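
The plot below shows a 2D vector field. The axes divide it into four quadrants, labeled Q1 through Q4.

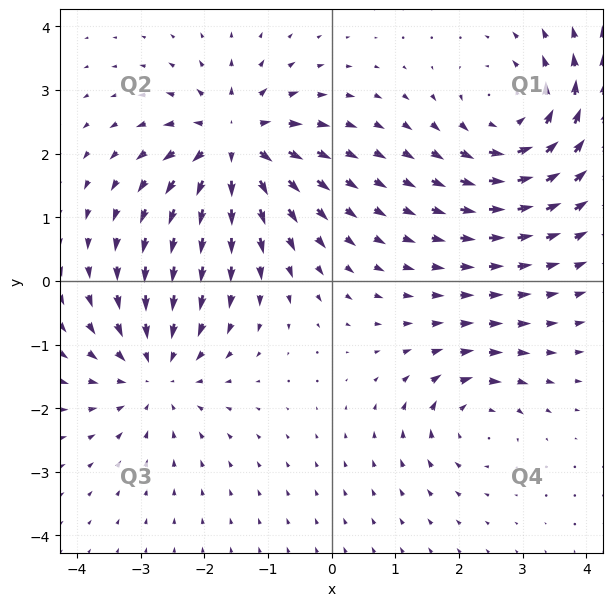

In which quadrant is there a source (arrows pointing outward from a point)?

The source sits at approximately (-1.5, 2.2), which lies in quadrant Q2. The divergence there is about +6, positive as expected for a source.

Q2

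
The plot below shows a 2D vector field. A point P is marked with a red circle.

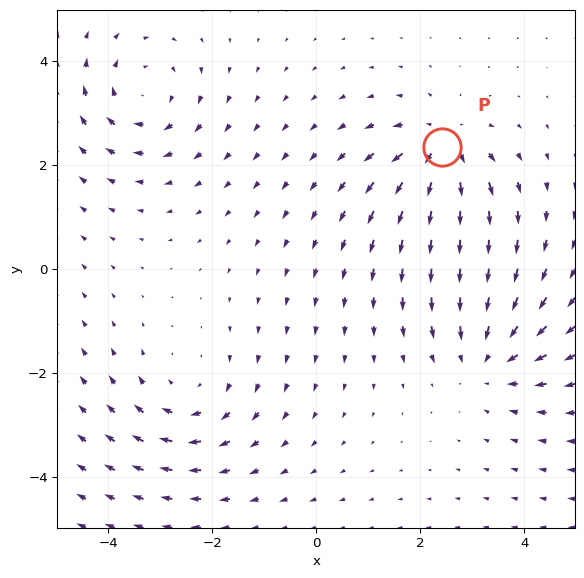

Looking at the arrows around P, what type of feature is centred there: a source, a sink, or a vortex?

source

At P (2.4, 2.3) the arrows spread outward. Divergence about +6, curl ≈0 — positive divergence with near-zero curl is a source.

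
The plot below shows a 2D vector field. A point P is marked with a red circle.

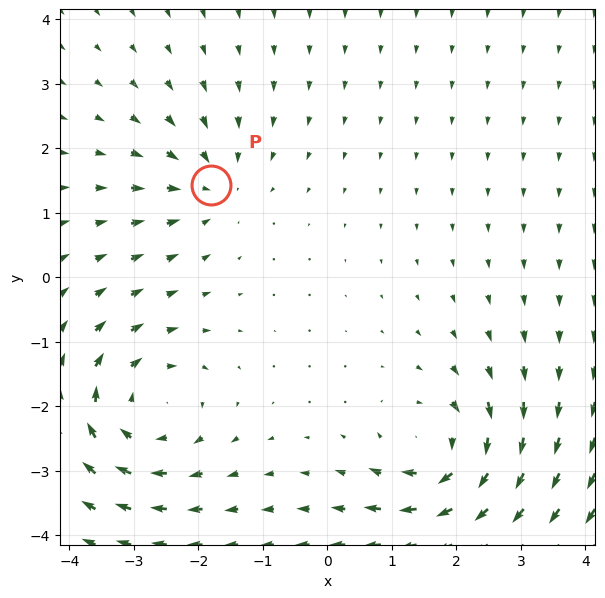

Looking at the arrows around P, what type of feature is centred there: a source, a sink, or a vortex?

At P (-1.8, 1.4) the arrows converge inward. Divergence about -3, curl ≈0 — negative divergence with near-zero curl is a sink.

sink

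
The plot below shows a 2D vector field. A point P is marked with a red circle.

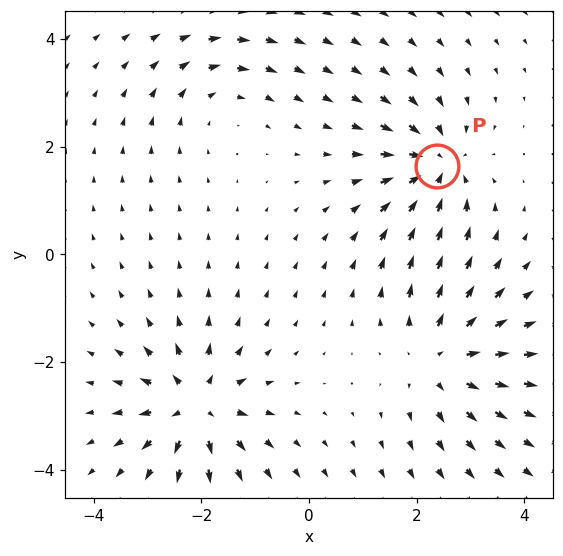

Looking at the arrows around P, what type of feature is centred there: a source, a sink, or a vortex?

At P (2.4, 1.6) the arrows converge inward. Divergence about -5, curl ≈0 — negative divergence with near-zero curl is a sink.

sink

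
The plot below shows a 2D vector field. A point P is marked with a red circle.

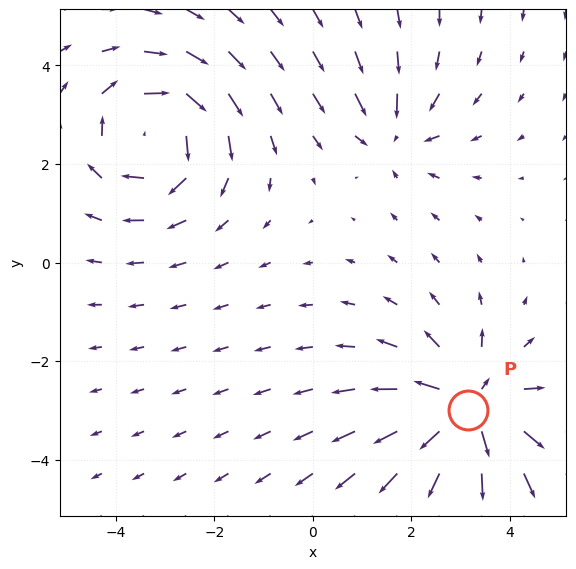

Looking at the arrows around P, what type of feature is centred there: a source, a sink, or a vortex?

At P (3.2, -3.0) the arrows spread outward. Divergence about +5, curl ≈0 — positive divergence with near-zero curl is a source.

source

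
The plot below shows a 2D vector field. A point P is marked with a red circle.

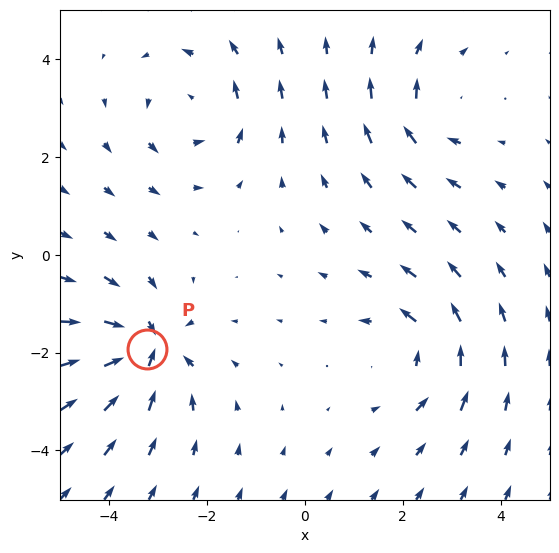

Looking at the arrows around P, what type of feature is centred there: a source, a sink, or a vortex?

At P (-3.2, -1.9) the arrows converge inward. Divergence about -6, curl ≈0 — negative divergence with near-zero curl is a sink.

sink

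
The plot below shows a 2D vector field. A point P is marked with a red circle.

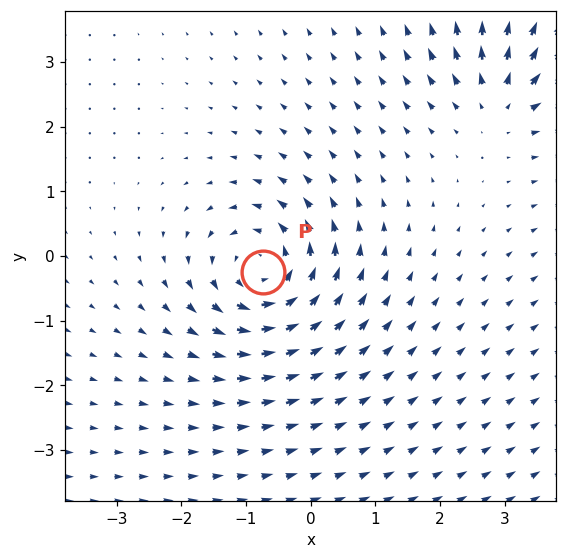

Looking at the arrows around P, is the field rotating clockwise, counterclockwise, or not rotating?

counterclockwise

Near P at (-0.7, -0.3) the arrows circulate counterclockwise. The curl (z-component) there is about +5; positive curl means counterclockwise rotation.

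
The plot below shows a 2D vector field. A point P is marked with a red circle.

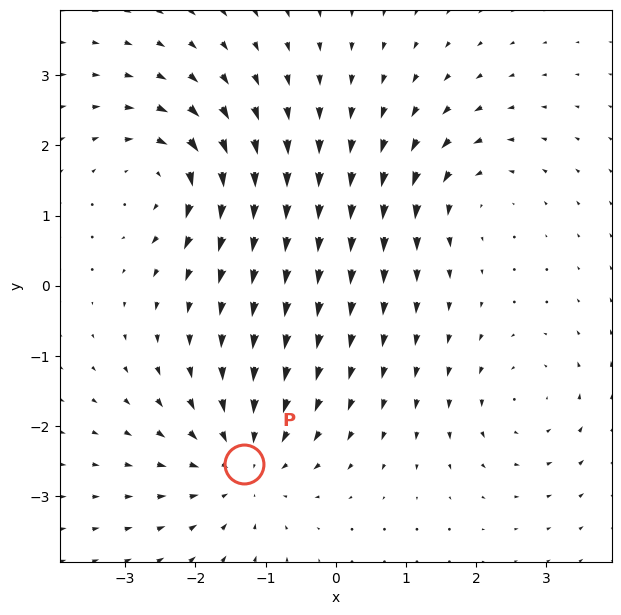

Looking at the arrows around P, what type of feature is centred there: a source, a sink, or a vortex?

sink

At P (-1.3, -2.5) the arrows converge inward. Divergence about -4, curl ≈0 — negative divergence with near-zero curl is a sink.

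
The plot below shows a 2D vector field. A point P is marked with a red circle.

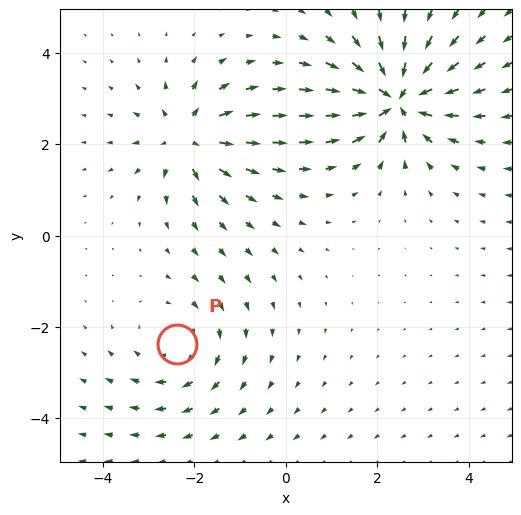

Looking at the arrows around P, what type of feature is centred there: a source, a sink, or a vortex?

vortex

At P (-2.4, -2.4) the arrows circulate clockwise. Divergence ≈0, curl about -3 — near-zero divergence with nonzero curl is a vortex.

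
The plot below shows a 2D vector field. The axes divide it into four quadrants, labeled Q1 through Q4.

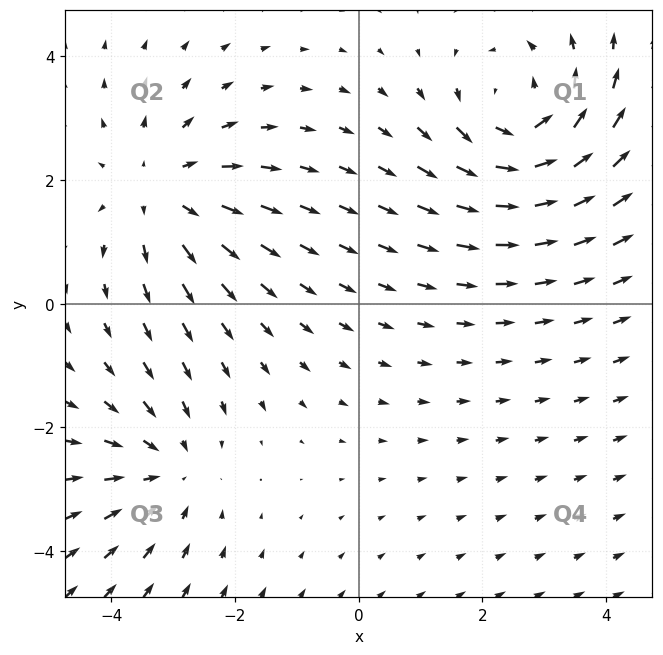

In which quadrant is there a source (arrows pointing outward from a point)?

Q2

The source sits at approximately (-3.2, 1.8), which lies in quadrant Q2. The divergence there is about +3, positive as expected for a source.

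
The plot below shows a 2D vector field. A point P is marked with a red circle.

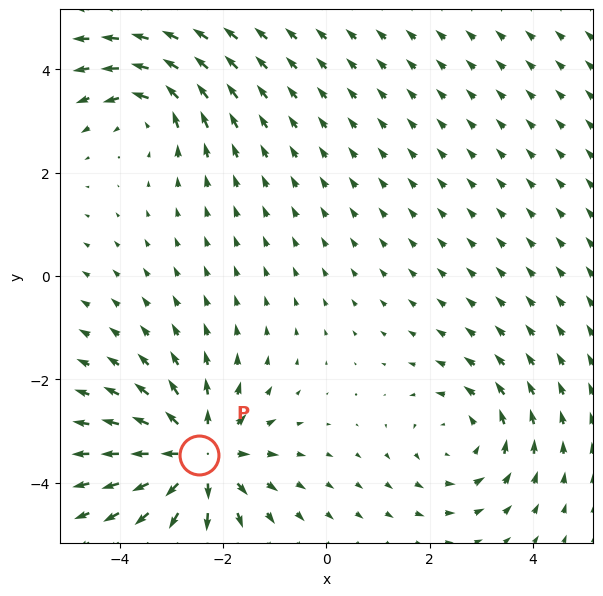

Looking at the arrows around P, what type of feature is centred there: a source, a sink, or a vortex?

At P (-2.5, -3.5) the arrows spread outward. Divergence about +5, curl ≈0 — positive divergence with near-zero curl is a source.

source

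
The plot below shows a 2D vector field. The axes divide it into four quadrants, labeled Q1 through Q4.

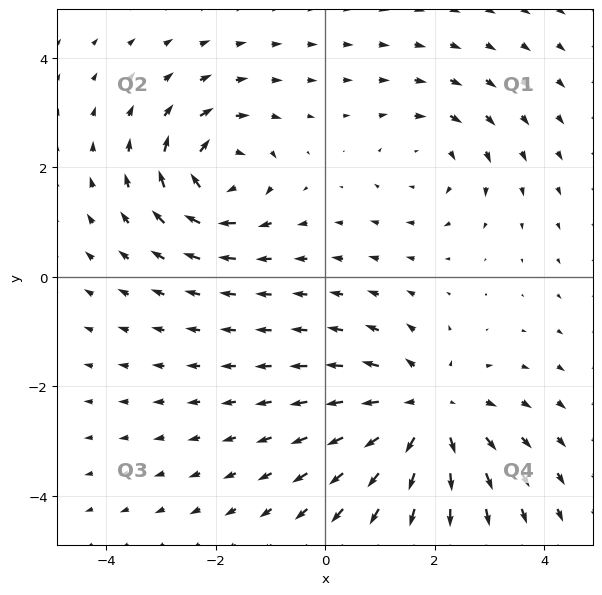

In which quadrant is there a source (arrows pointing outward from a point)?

Q4

The source sits at approximately (1.9, -2.5), which lies in quadrant Q4. The divergence there is about +4, positive as expected for a source.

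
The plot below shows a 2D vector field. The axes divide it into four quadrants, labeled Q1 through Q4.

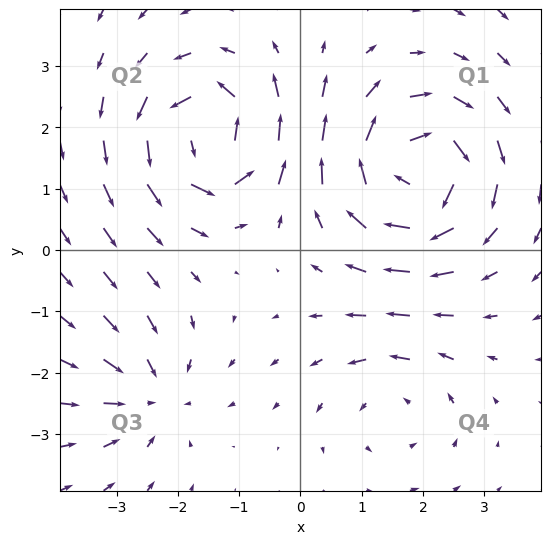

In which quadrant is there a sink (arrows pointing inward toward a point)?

Q3

The sink sits at approximately (-2.5, -2.4), which lies in quadrant Q3. The divergence there is about -3, negative as expected for a sink.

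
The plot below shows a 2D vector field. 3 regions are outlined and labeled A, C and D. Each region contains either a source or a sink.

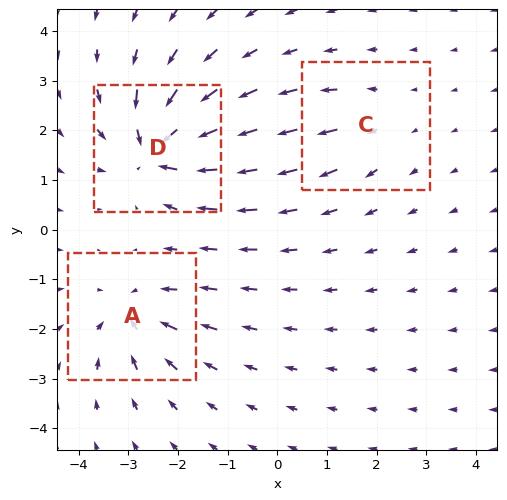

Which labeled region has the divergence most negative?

D

Divergence at each region's feature centre — A: about -4, C: about +2, D: about -6. Region D is most negative.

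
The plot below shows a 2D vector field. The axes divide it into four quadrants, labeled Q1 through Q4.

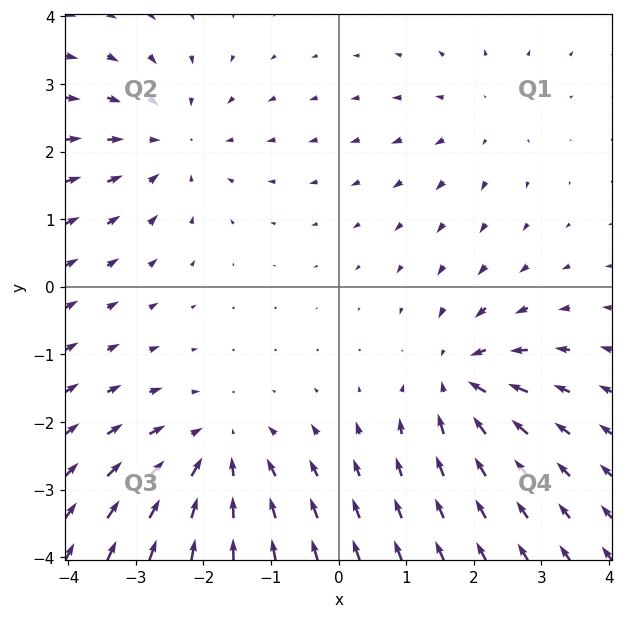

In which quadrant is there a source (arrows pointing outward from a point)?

Q1

The source sits at approximately (2.1, 2.5), which lies in quadrant Q1. The divergence there is about +2, positive as expected for a source.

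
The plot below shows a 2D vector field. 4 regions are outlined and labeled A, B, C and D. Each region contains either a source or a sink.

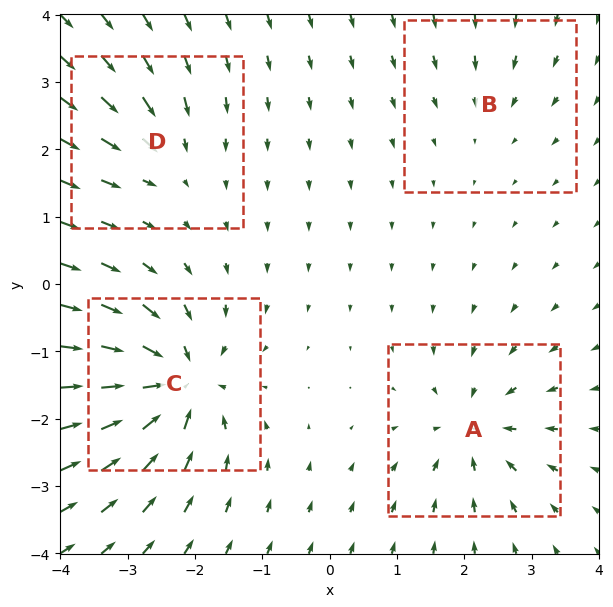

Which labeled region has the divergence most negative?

Divergence at each region's feature centre — A: about -6, B: about -3, C: about -9, D: about -4. Region C is most negative.

C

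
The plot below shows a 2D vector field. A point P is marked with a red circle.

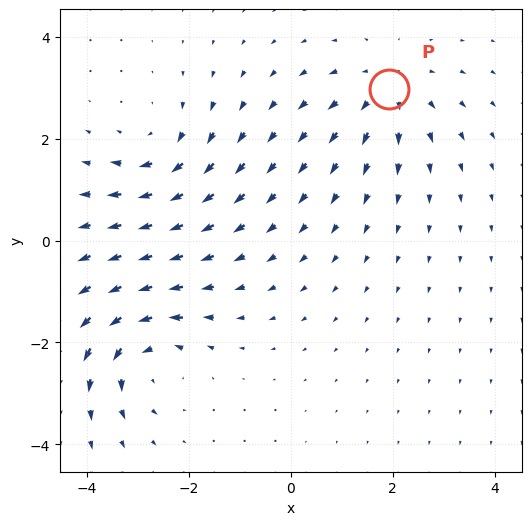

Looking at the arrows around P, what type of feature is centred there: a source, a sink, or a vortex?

source

At P (1.9, 3.0) the arrows spread outward. Divergence about +3, curl ≈0 — positive divergence with near-zero curl is a source.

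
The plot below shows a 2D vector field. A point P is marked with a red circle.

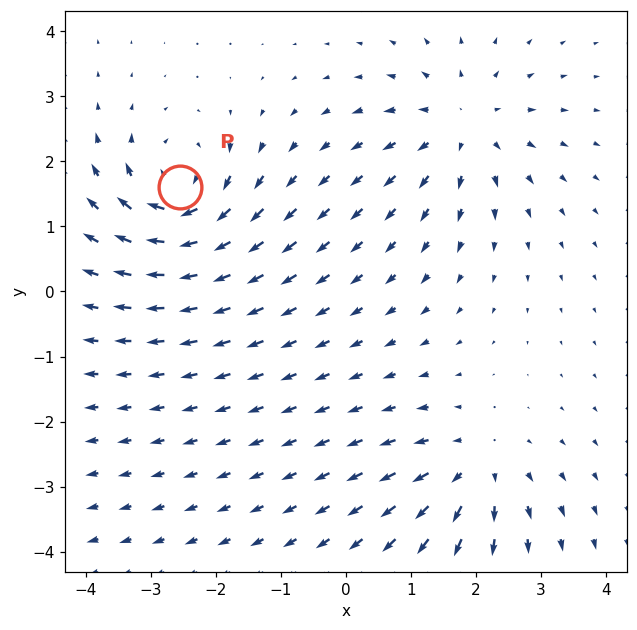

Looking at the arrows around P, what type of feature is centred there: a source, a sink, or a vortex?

vortex

At P (-2.5, 1.6) the arrows circulate clockwise. Divergence ≈0, curl about -7 — near-zero divergence with nonzero curl is a vortex.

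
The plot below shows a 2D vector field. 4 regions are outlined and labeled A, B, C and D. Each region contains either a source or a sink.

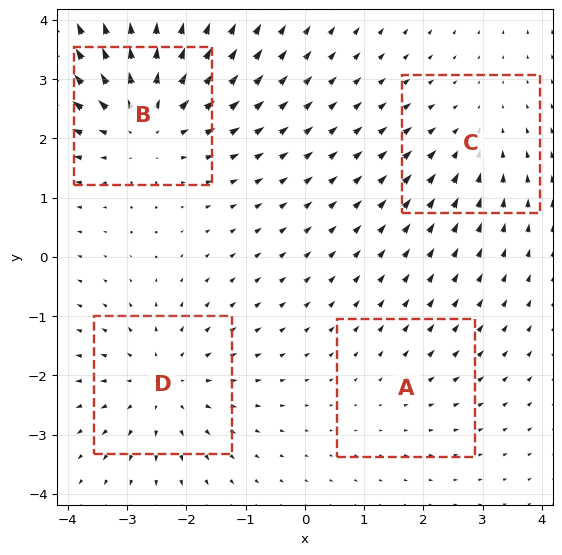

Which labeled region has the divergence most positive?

B

Divergence at each region's feature centre — A: about +2, B: about +6, C: about -3, D: about +4. Region B is most positive.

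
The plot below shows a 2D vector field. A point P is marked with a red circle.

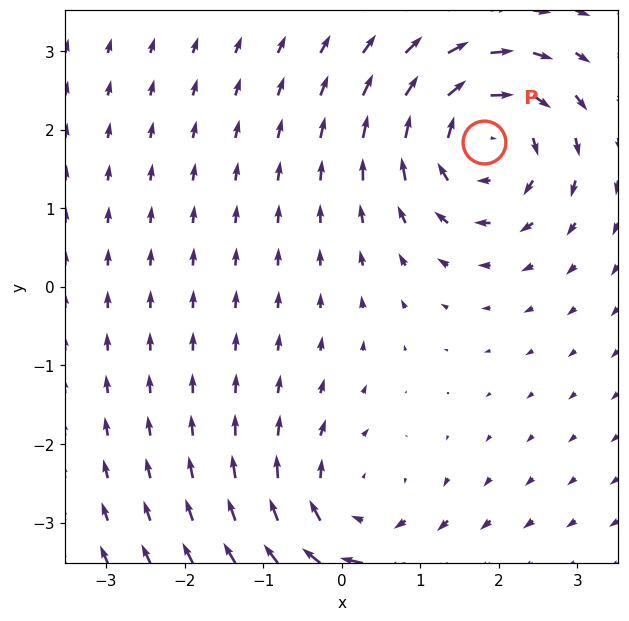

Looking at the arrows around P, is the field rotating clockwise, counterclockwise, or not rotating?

Near P at (1.8, 1.8) the arrows circulate clockwise. The curl (z-component) there is about -4; negative curl means clockwise rotation.

clockwise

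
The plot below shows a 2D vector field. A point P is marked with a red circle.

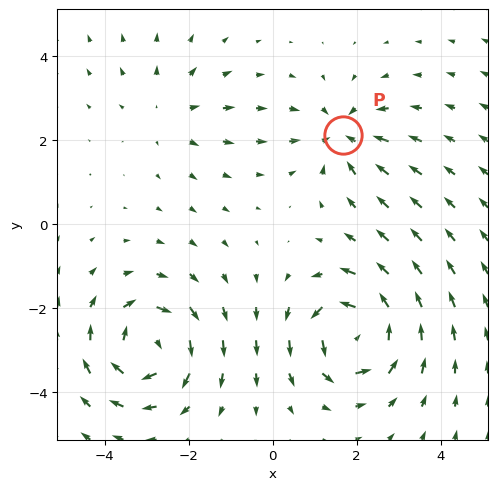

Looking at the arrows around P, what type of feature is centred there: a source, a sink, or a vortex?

At P (1.7, 2.1) the arrows converge inward. Divergence about -4, curl ≈0 — negative divergence with near-zero curl is a sink.

sink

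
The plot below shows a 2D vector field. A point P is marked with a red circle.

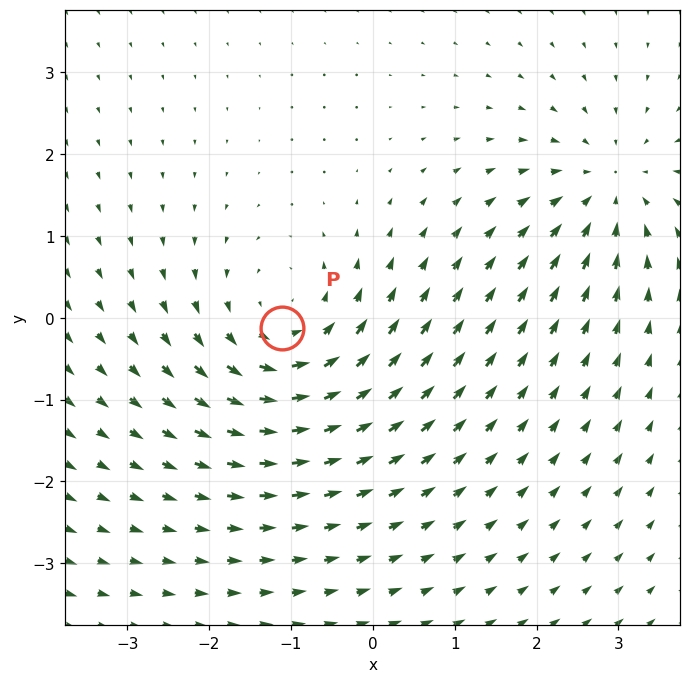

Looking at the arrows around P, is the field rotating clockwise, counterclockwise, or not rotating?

Near P at (-1.1, -0.1) the arrows circulate counterclockwise. The curl (z-component) there is about +4; positive curl means counterclockwise rotation.

counterclockwise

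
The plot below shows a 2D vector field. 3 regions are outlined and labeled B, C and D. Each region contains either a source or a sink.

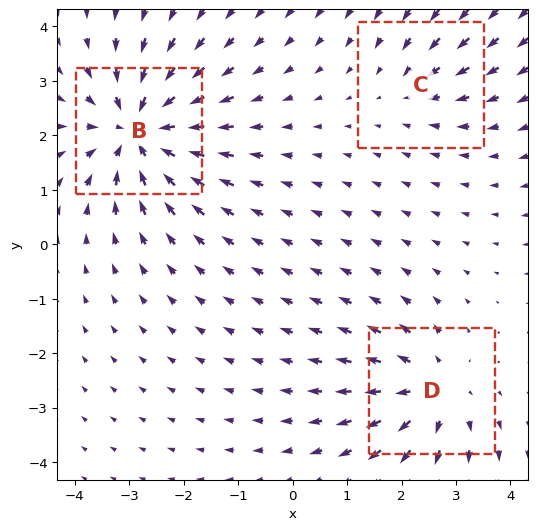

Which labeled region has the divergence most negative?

B

Divergence at each region's feature centre — B: about -5, C: about -2, D: about +4. Region B is most negative.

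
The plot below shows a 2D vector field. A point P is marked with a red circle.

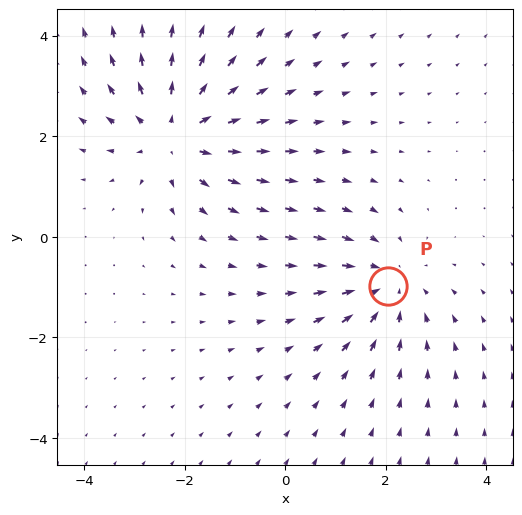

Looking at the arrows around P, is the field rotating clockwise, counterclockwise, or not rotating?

not rotating

Near P at (2.0, -1.0) the arrows show no circulation. The curl there is ≈0.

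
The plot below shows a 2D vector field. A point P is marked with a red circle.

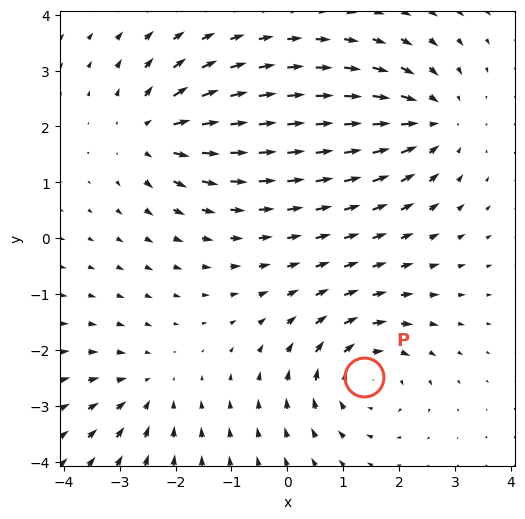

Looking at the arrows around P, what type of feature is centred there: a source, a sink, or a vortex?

At P (1.4, -2.5) the arrows circulate clockwise. Divergence ≈0, curl about -5 — near-zero divergence with nonzero curl is a vortex.

vortex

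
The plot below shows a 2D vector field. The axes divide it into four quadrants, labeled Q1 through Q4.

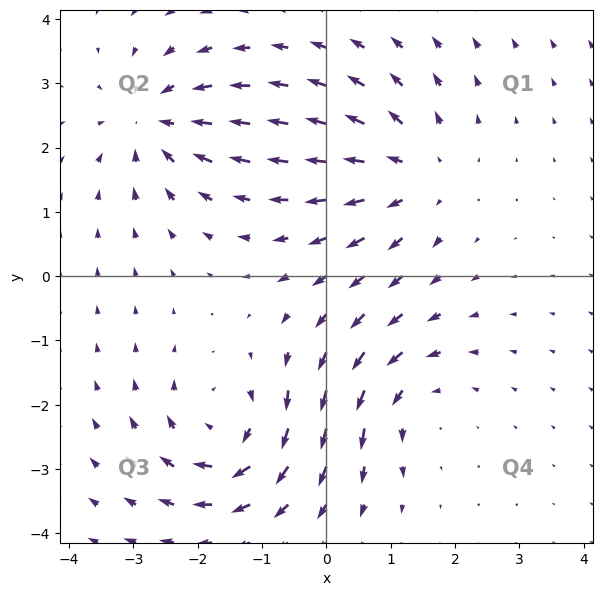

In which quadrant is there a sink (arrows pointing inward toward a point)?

Q2

The sink sits at approximately (-2.7, 2.4), which lies in quadrant Q2. The divergence there is about -5, negative as expected for a sink.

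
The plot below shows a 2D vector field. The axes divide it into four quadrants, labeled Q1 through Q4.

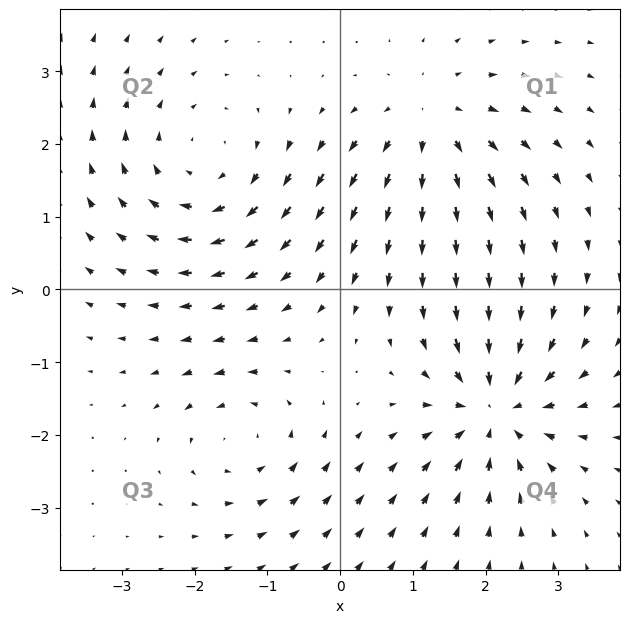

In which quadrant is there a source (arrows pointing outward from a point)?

Q1

The source sits at approximately (1.2, 2.3), which lies in quadrant Q1. The divergence there is about +4, positive as expected for a source.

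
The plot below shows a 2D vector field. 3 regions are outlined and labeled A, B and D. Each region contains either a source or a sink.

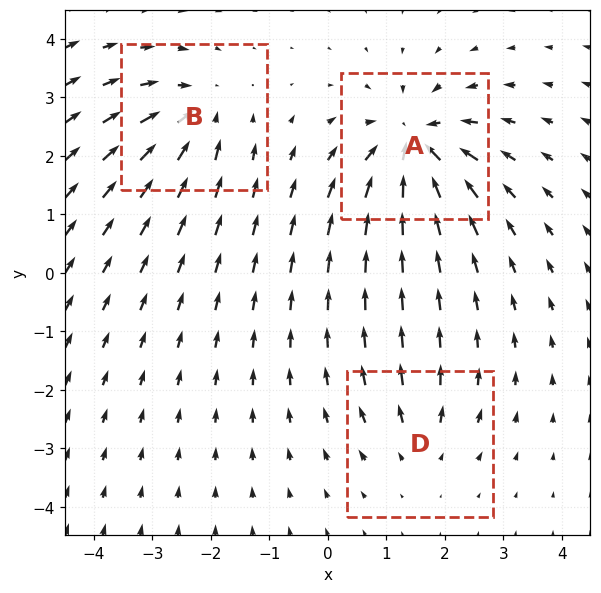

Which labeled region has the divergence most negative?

A

Divergence at each region's feature centre — A: about -6, B: about -4, D: about +2. Region A is most negative.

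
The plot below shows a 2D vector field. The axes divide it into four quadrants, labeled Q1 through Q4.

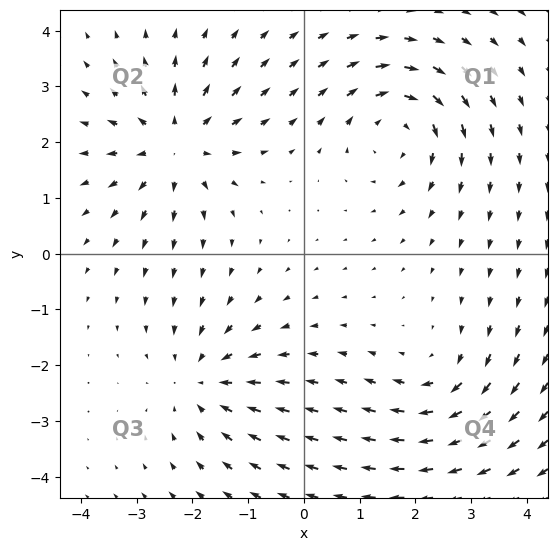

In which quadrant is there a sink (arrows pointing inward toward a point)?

The sink sits at approximately (-1.8, -2.3), which lies in quadrant Q3. The divergence there is about -4, negative as expected for a sink.

Q3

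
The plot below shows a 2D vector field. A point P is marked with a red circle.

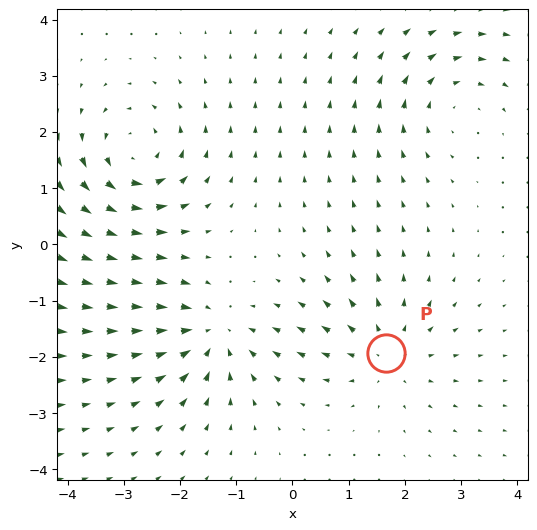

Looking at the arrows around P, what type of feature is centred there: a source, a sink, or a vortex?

source

At P (1.7, -1.9) the arrows spread outward. Divergence about +4, curl ≈0 — positive divergence with near-zero curl is a source.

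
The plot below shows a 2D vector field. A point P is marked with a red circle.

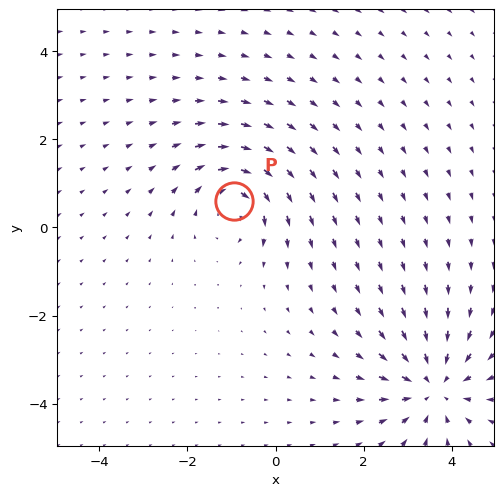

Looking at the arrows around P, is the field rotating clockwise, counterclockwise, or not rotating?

Near P at (-1.0, 0.6) the arrows circulate clockwise. The curl (z-component) there is about -5; negative curl means clockwise rotation.

clockwise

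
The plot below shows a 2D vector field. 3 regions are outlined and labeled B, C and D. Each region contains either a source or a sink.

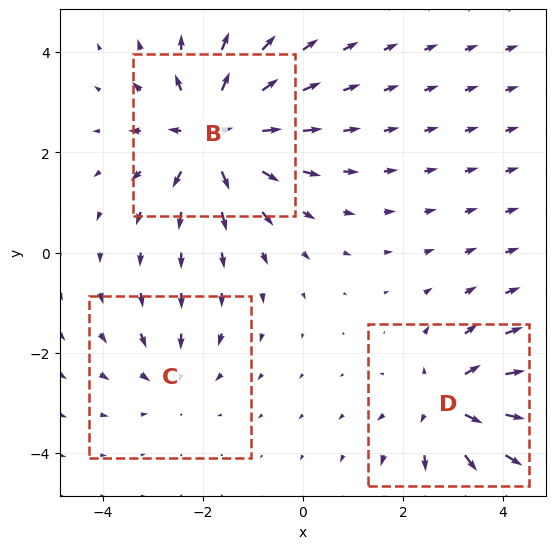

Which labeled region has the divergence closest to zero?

Divergence at each region's feature centre — B: about +5, C: about -2, D: about +4. Region C is closest to zero.

C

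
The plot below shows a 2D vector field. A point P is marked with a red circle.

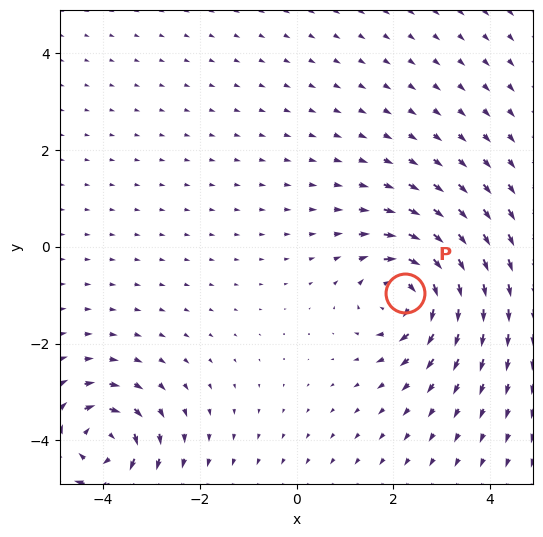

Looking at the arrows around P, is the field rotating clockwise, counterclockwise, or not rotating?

clockwise

Near P at (2.2, -0.9) the arrows circulate clockwise. The curl (z-component) there is about -7; negative curl means clockwise rotation.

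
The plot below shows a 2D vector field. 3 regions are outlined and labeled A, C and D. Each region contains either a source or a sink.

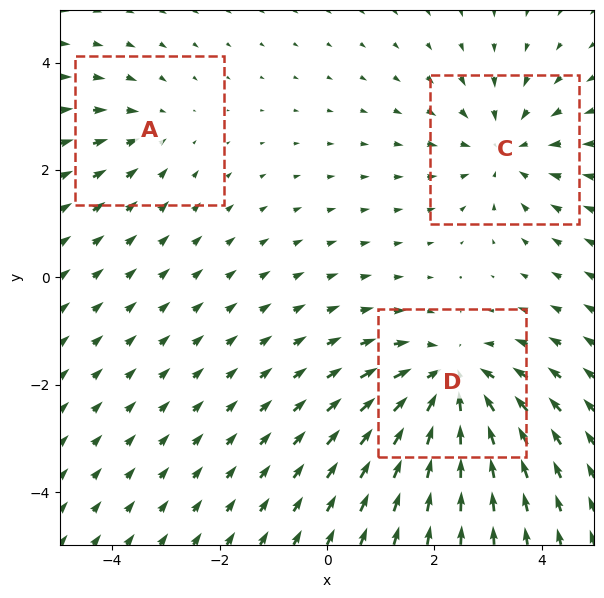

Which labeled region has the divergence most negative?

D

Divergence at each region's feature centre — A: about -2, C: about -3, D: about -4. Region D is most negative.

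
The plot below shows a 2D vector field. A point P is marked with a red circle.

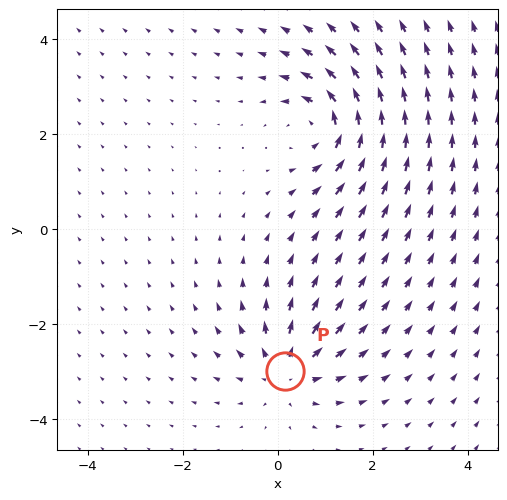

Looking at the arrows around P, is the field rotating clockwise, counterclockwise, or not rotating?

Near P at (0.2, -3.0) the arrows show no circulation. The curl there is ≈0.

not rotating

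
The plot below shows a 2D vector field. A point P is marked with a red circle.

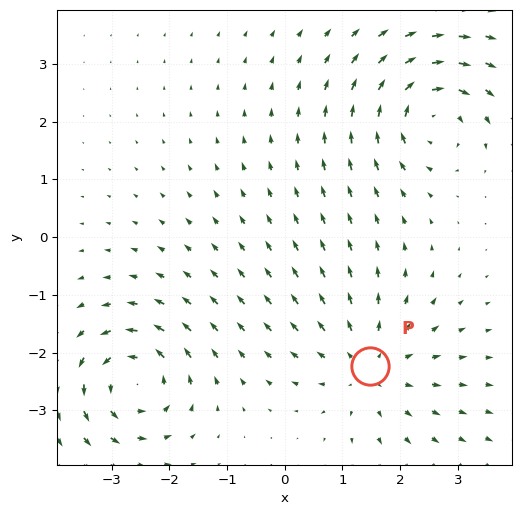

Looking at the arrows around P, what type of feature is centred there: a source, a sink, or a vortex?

source

At P (1.5, -2.2) the arrows spread outward. Divergence about +4, curl ≈0 — positive divergence with near-zero curl is a source.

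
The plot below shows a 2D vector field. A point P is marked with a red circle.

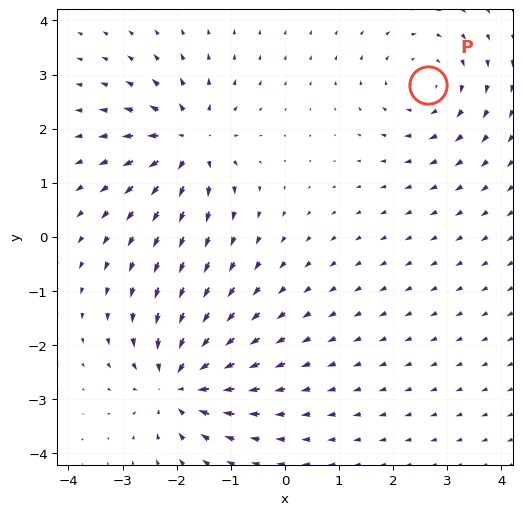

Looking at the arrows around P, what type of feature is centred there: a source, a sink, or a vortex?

At P (2.6, 2.8) the arrows circulate clockwise. Divergence ≈0, curl about -3 — near-zero divergence with nonzero curl is a vortex.

vortex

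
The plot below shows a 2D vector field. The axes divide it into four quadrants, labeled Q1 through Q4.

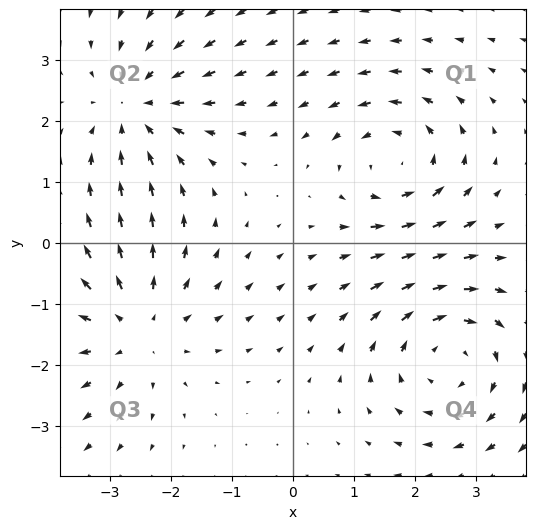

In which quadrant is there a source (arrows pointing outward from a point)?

Q3

The source sits at approximately (-2.6, -1.4), which lies in quadrant Q3. The divergence there is about +3, positive as expected for a source.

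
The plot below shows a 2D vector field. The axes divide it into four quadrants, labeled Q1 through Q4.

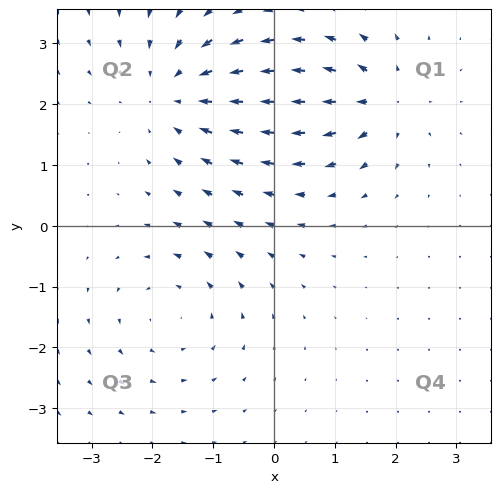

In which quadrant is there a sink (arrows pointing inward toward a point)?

Q2

The sink sits at approximately (-1.6, 2.2), which lies in quadrant Q2. The divergence there is about -3, negative as expected for a sink.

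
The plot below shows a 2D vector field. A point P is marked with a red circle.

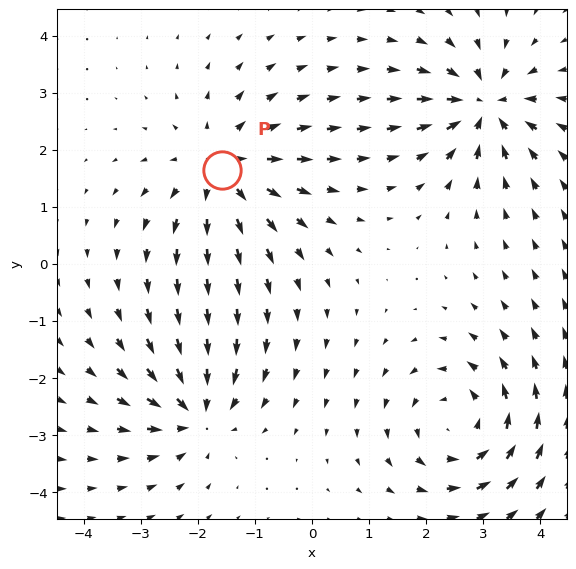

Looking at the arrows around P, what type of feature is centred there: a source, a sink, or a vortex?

source

At P (-1.6, 1.6) the arrows spread outward. Divergence about +5, curl ≈0 — positive divergence with near-zero curl is a source.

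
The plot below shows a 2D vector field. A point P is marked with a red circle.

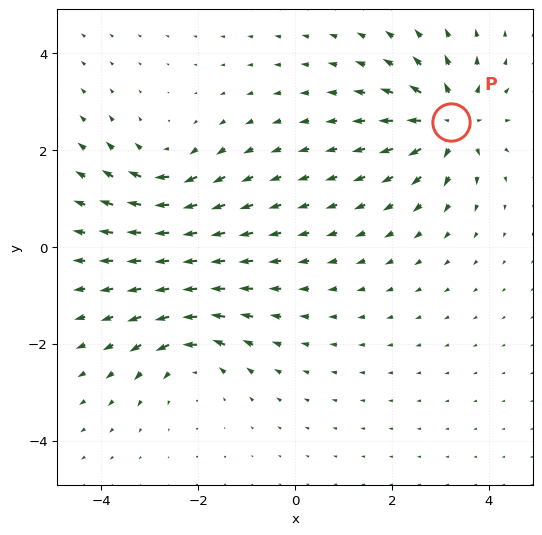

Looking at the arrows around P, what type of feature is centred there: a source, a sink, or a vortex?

source

At P (3.2, 2.6) the arrows spread outward. Divergence about +5, curl ≈0 — positive divergence with near-zero curl is a source.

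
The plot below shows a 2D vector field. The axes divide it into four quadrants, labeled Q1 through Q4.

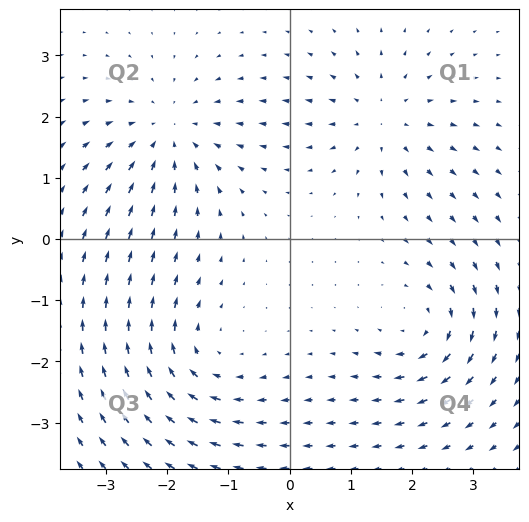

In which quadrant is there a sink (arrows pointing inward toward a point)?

The sink sits at approximately (-2.0, 1.7), which lies in quadrant Q2. The divergence there is about -4, negative as expected for a sink.

Q2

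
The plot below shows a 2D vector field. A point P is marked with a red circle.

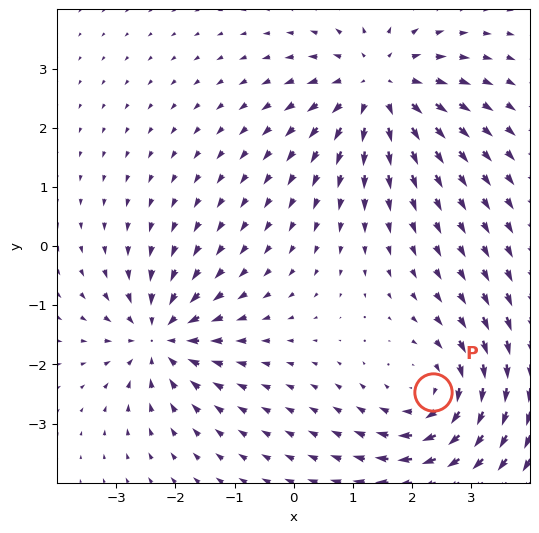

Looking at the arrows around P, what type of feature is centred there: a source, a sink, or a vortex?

At P (2.3, -2.5) the arrows circulate clockwise. Divergence ≈0, curl about -4 — near-zero divergence with nonzero curl is a vortex.

vortex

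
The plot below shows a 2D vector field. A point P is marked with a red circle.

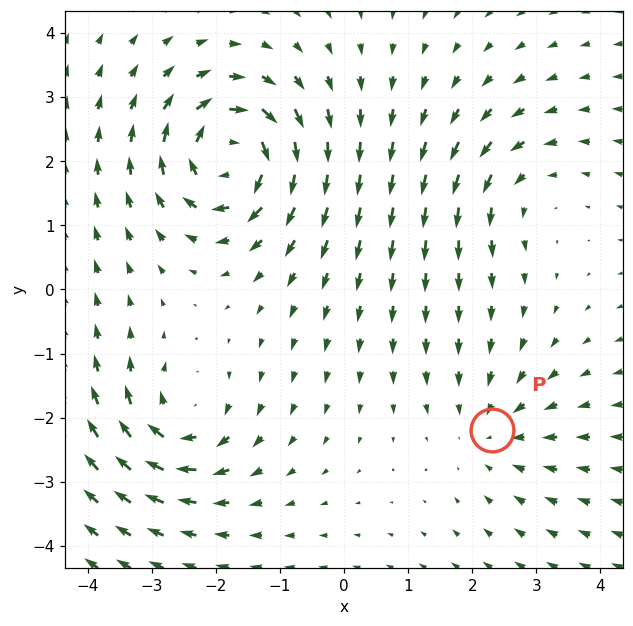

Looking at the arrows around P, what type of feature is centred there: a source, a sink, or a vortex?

sink

At P (2.3, -2.2) the arrows converge inward. Divergence about -2, curl ≈0 — negative divergence with near-zero curl is a sink.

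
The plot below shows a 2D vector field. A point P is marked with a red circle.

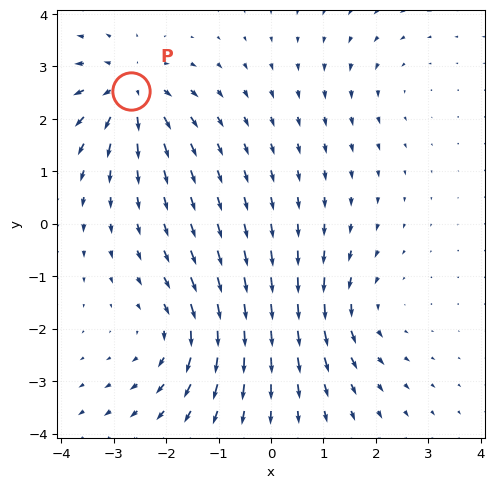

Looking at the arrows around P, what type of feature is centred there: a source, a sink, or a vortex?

At P (-2.7, 2.5) the arrows spread outward. Divergence about +7, curl ≈0 — positive divergence with near-zero curl is a source.

source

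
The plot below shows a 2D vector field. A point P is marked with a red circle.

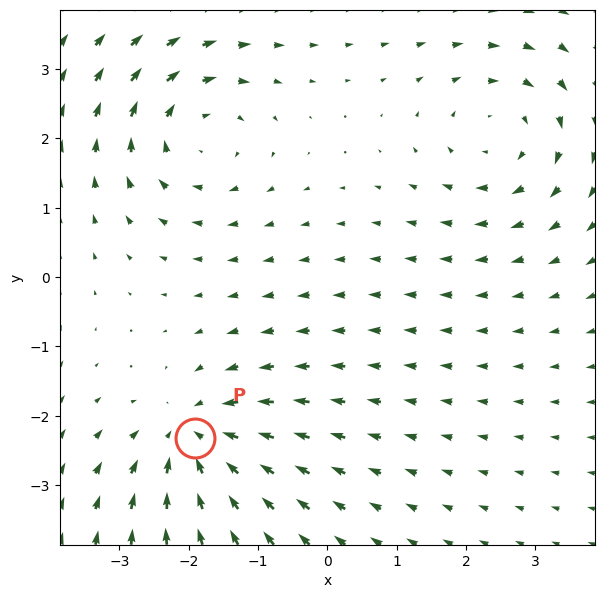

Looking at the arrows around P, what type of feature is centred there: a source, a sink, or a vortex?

sink

At P (-1.9, -2.3) the arrows converge inward. Divergence about -6, curl ≈0 — negative divergence with near-zero curl is a sink.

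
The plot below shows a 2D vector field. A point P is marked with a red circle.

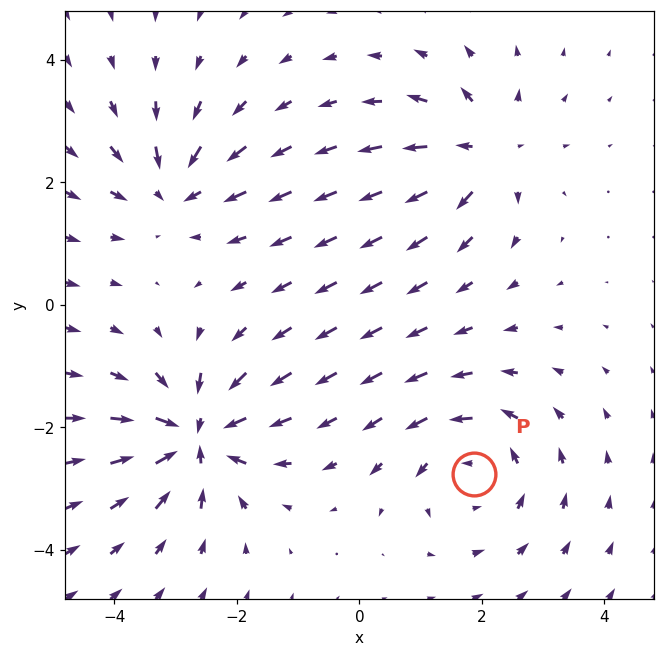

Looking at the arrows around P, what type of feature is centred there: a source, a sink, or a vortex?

At P (1.9, -2.8) the arrows circulate counterclockwise. Divergence ≈0, curl about +4 — near-zero divergence with nonzero curl is a vortex.

vortex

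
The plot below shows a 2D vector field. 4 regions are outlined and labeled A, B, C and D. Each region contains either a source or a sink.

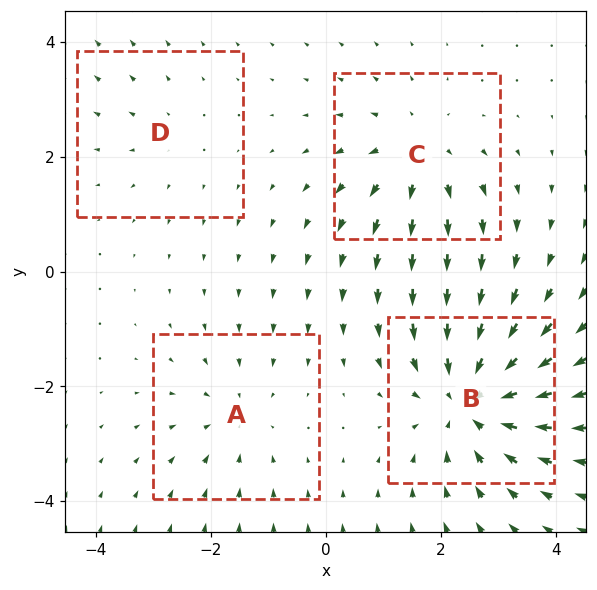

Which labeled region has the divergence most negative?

Divergence at each region's feature centre — A: about -3, B: about -7, C: about +4, D: about +2. Region B is most negative.

B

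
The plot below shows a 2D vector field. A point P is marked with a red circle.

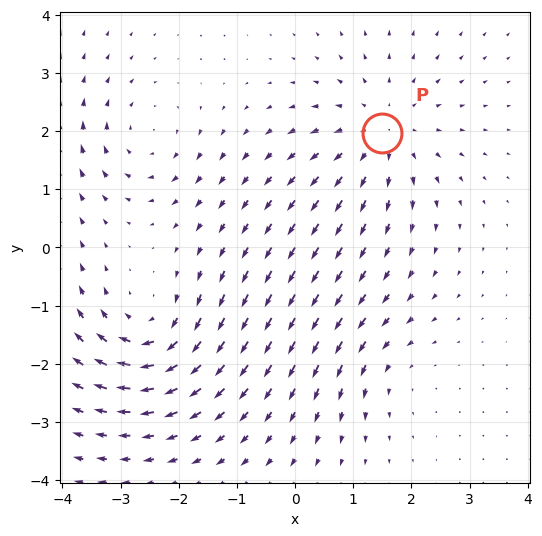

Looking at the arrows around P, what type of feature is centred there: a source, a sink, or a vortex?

At P (1.5, 2.0) the arrows spread outward. Divergence about +4, curl ≈0 — positive divergence with near-zero curl is a source.

source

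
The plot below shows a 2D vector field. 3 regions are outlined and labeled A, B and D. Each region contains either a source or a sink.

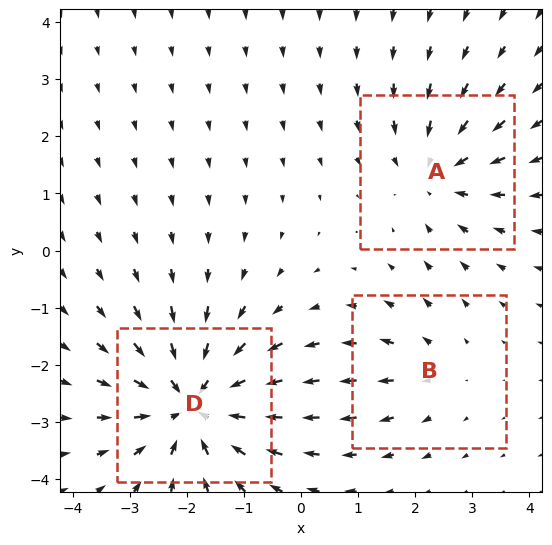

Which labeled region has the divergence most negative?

D

Divergence at each region's feature centre — A: about -3, B: about +2, D: about -5. Region D is most negative.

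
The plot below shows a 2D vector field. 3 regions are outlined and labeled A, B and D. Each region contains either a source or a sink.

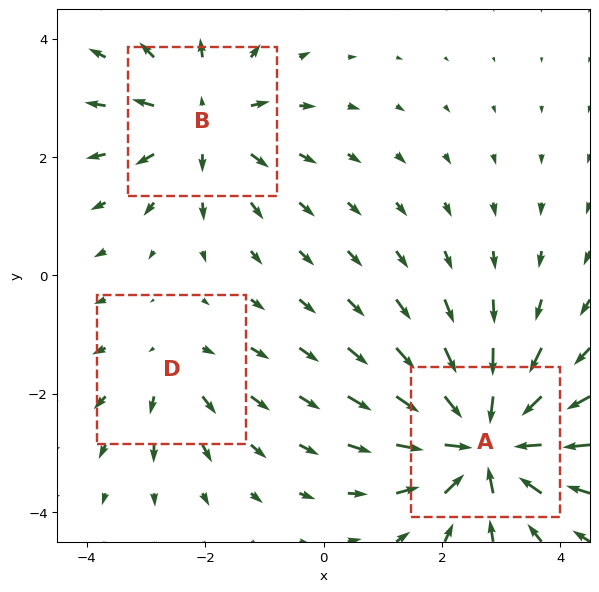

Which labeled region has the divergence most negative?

A

Divergence at each region's feature centre — A: about -5, B: about +3, D: about +2. Region A is most negative.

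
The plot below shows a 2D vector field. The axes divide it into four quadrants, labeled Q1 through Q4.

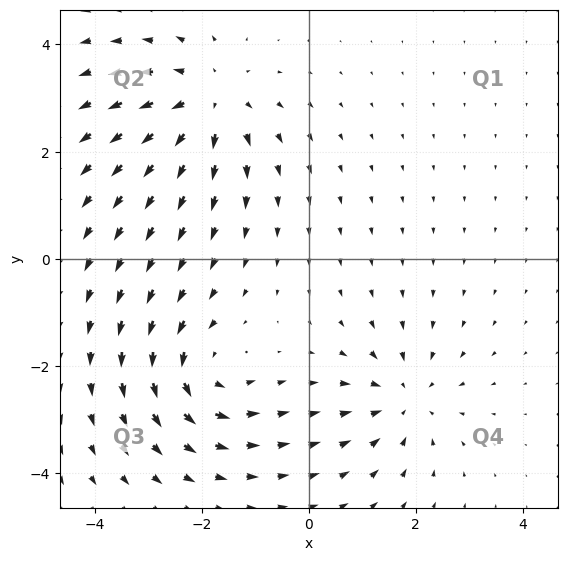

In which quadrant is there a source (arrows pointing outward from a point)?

The source sits at approximately (-1.9, 2.9), which lies in quadrant Q2. The divergence there is about +5, positive as expected for a source.

Q2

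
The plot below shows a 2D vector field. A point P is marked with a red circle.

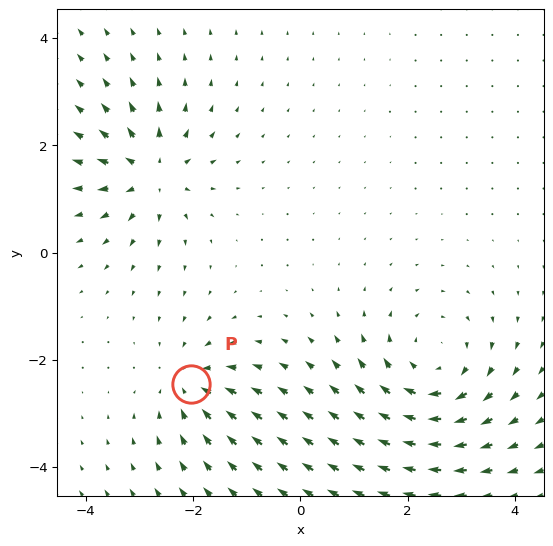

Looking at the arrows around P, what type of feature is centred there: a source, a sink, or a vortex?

At P (-2.0, -2.4) the arrows converge inward. Divergence about -3, curl ≈0 — negative divergence with near-zero curl is a sink.

sink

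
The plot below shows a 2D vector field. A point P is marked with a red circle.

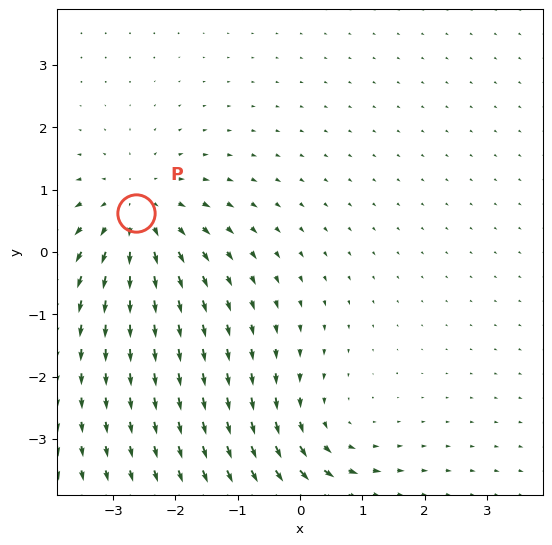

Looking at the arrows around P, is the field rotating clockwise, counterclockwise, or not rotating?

Near P at (-2.6, 0.6) the arrows show no circulation. The curl there is ≈0.

not rotating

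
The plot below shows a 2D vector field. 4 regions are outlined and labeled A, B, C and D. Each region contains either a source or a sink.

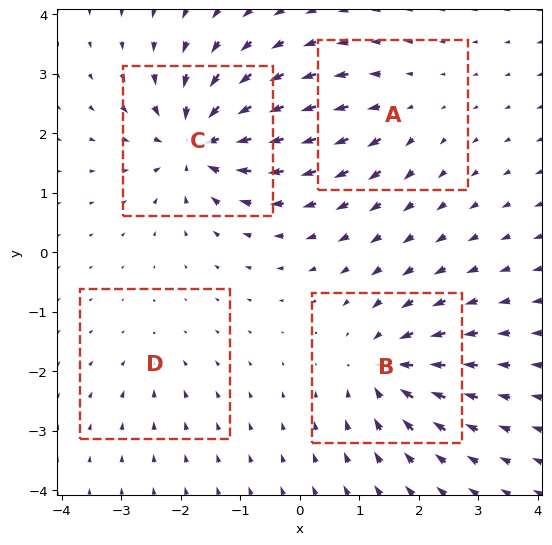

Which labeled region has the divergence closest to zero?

Divergence at each region's feature centre — A: about +4, B: about -7, C: about -9, D: about -3. Region D is closest to zero.

D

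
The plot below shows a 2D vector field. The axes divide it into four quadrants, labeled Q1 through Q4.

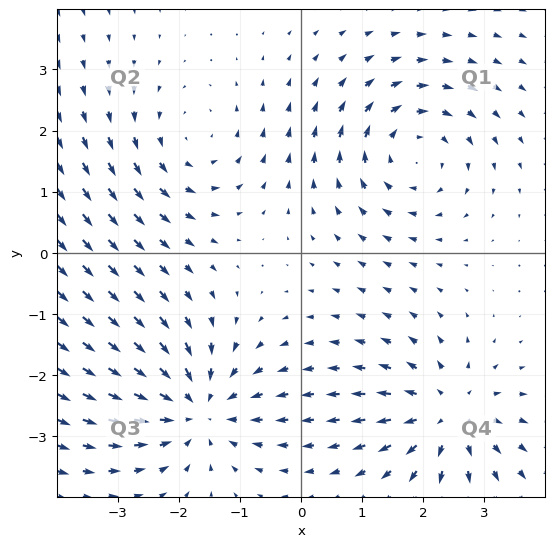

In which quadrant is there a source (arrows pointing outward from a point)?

The source sits at approximately (2.4, -2.6), which lies in quadrant Q4. The divergence there is about +4, positive as expected for a source.

Q4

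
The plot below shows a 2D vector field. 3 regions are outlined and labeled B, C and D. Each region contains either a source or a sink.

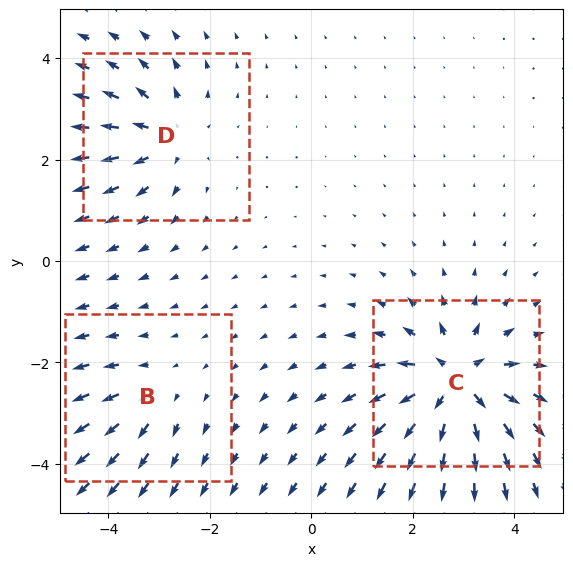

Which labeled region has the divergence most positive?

Divergence at each region's feature centre — B: about +2, C: about +7, D: about +4. Region C is most positive.

C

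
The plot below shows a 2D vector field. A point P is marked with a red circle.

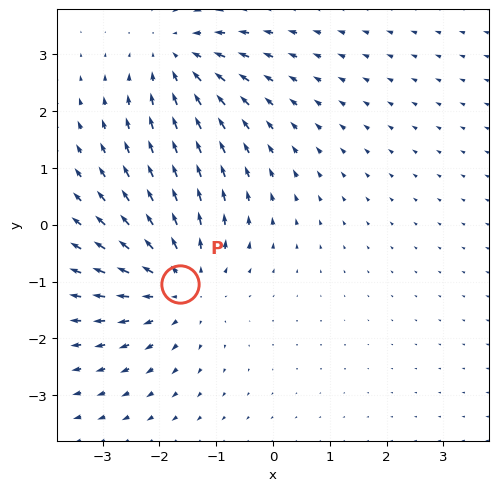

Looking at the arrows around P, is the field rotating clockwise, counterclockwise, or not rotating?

Near P at (-1.6, -1.0) the arrows show no circulation. The curl there is ≈0.

not rotating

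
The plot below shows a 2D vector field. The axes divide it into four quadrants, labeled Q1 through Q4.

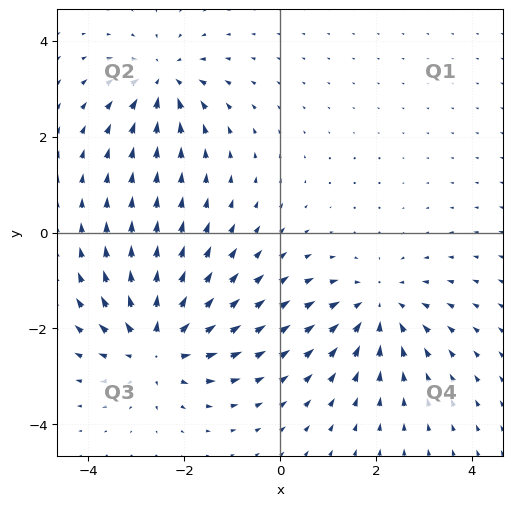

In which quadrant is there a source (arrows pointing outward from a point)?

The source sits at approximately (-2.6, -2.4), which lies in quadrant Q3. The divergence there is about +5, positive as expected for a source.

Q3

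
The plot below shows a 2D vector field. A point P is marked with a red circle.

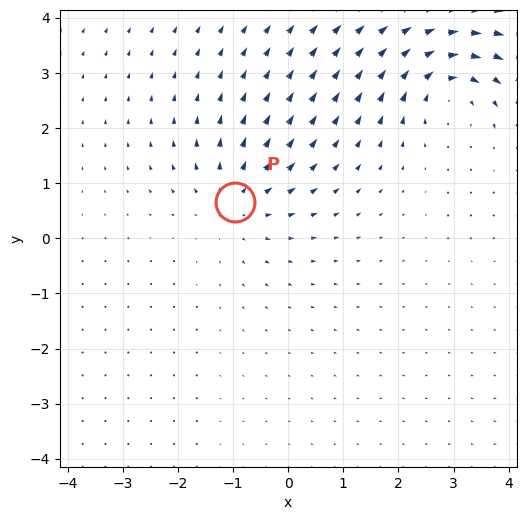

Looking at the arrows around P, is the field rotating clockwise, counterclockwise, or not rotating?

Near P at (-1.0, 0.7) the arrows show no circulation. The curl there is ≈0.

not rotating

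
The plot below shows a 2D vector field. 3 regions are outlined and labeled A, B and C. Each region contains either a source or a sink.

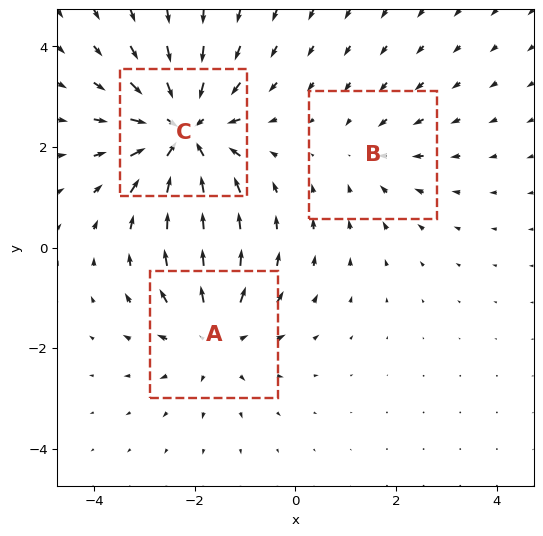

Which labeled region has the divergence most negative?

C

Divergence at each region's feature centre — A: about +3, B: about -2, C: about -4. Region C is most negative.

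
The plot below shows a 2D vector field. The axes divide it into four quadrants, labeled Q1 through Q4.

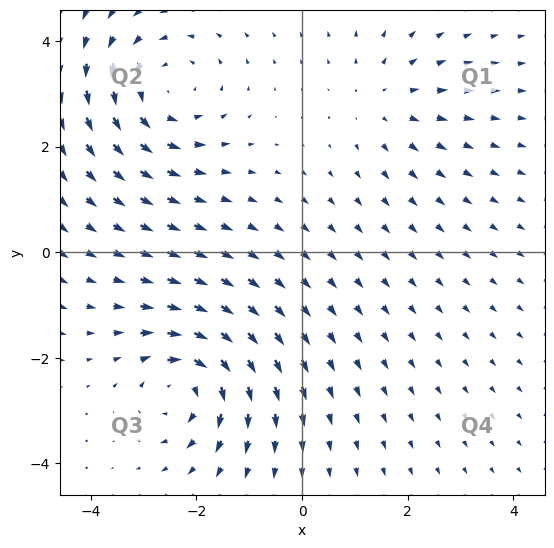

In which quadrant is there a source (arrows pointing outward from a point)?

Q1

The source sits at approximately (1.6, 2.9), which lies in quadrant Q1. The divergence there is about +2, positive as expected for a source.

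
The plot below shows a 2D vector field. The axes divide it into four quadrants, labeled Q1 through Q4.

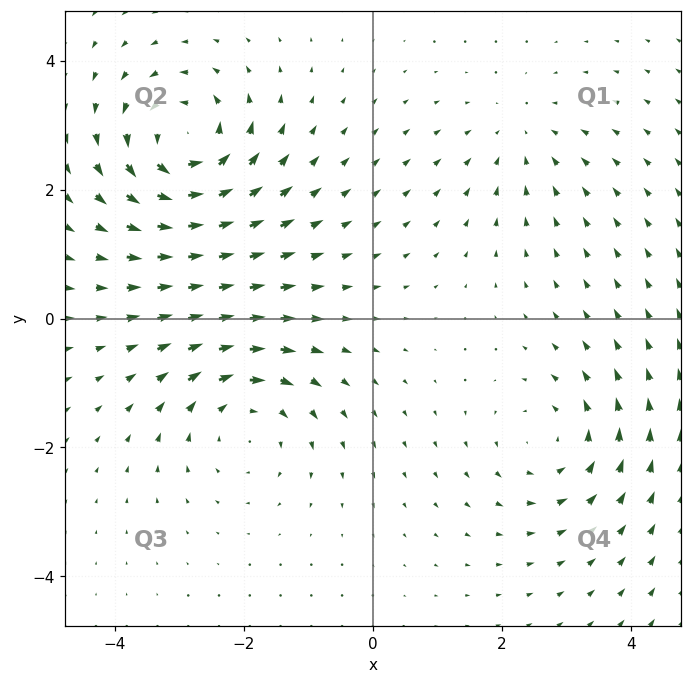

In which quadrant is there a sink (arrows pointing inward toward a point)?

The sink sits at approximately (2.3, 2.8), which lies in quadrant Q1. The divergence there is about -3, negative as expected for a sink.

Q1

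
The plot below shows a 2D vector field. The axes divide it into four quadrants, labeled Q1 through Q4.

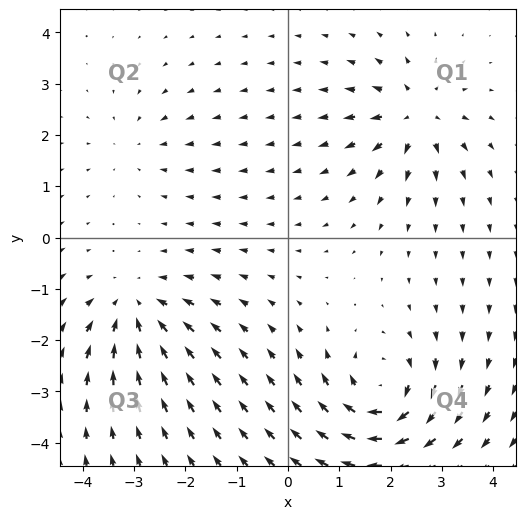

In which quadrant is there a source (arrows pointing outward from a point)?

Q1

The source sits at approximately (2.5, 2.4), which lies in quadrant Q1. The divergence there is about +5, positive as expected for a source.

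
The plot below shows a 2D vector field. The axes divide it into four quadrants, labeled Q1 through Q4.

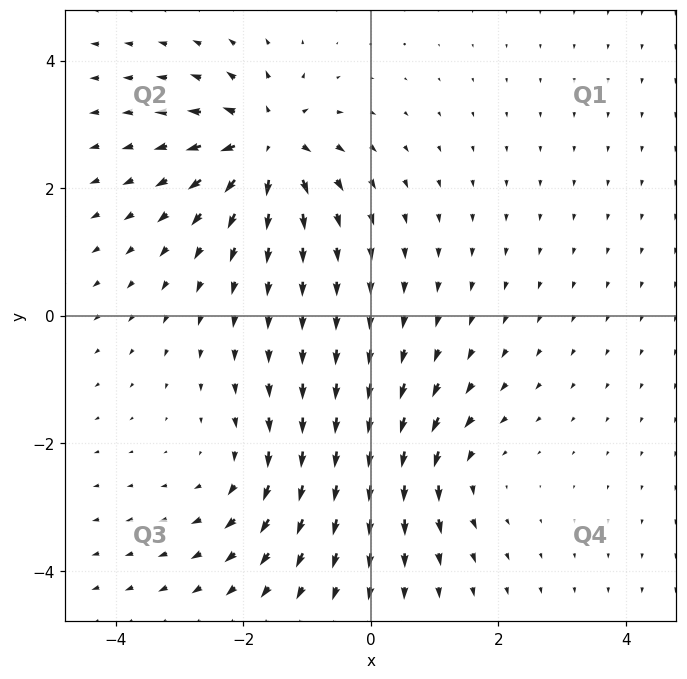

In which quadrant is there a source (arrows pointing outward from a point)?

Q2

The source sits at approximately (-1.6, 2.7), which lies in quadrant Q2. The divergence there is about +7, positive as expected for a source.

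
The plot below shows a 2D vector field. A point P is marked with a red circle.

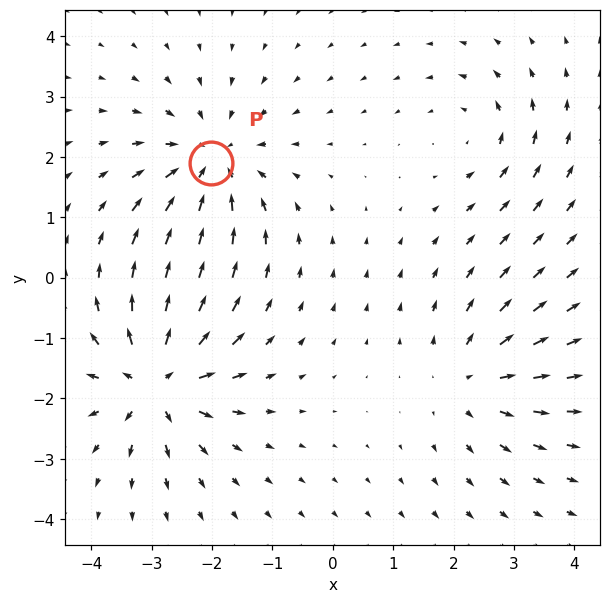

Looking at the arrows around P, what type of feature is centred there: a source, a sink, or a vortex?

At P (-2.0, 1.9) the arrows converge inward. Divergence about -5, curl ≈0 — negative divergence with near-zero curl is a sink.

sink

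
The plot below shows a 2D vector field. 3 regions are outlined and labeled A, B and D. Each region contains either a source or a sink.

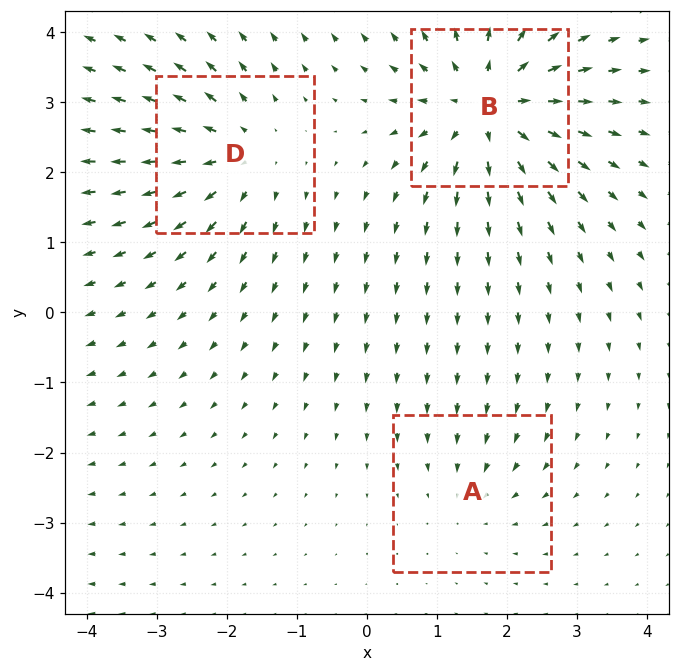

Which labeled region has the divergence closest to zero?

A

Divergence at each region's feature centre — A: about -2, B: about +5, D: about +3. Region A is closest to zero.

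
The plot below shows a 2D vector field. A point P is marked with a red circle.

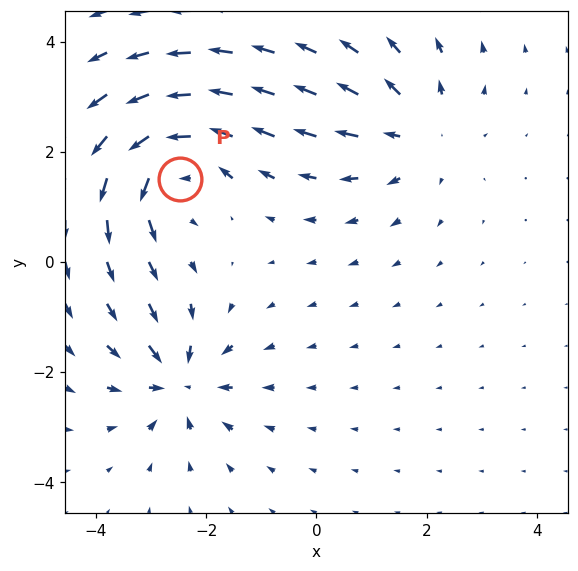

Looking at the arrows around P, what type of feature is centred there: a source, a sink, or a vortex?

At P (-2.5, 1.5) the arrows circulate counterclockwise. Divergence ≈0, curl about +5 — near-zero divergence with nonzero curl is a vortex.

vortex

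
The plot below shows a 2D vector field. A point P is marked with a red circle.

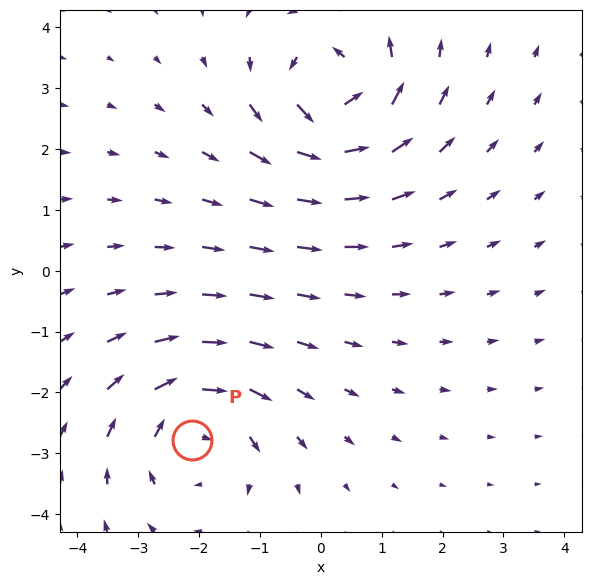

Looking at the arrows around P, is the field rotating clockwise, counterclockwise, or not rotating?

clockwise

Near P at (-2.1, -2.8) the arrows circulate clockwise. The curl (z-component) there is about -3; negative curl means clockwise rotation.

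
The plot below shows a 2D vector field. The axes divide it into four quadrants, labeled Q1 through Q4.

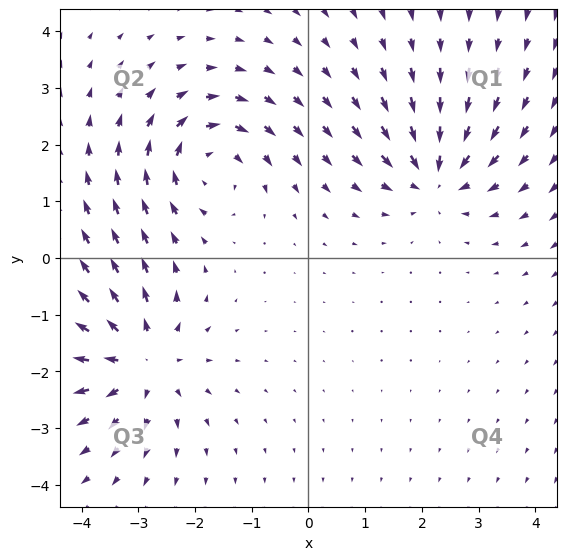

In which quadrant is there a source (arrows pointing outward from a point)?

The source sits at approximately (-2.9, -1.8), which lies in quadrant Q3. The divergence there is about +6, positive as expected for a source.

Q3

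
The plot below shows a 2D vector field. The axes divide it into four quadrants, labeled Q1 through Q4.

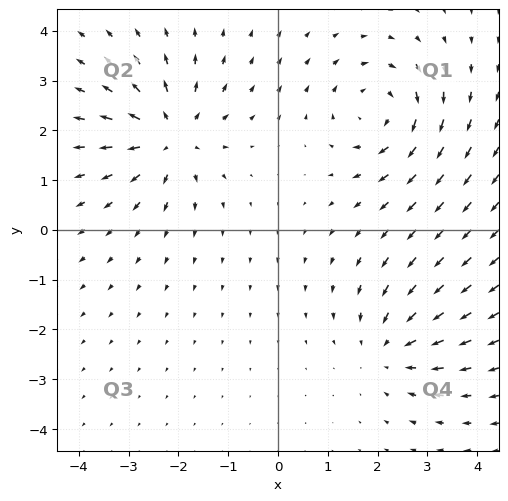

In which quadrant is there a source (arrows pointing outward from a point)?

Q2

The source sits at approximately (-2.2, 1.9), which lies in quadrant Q2. The divergence there is about +4, positive as expected for a source.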